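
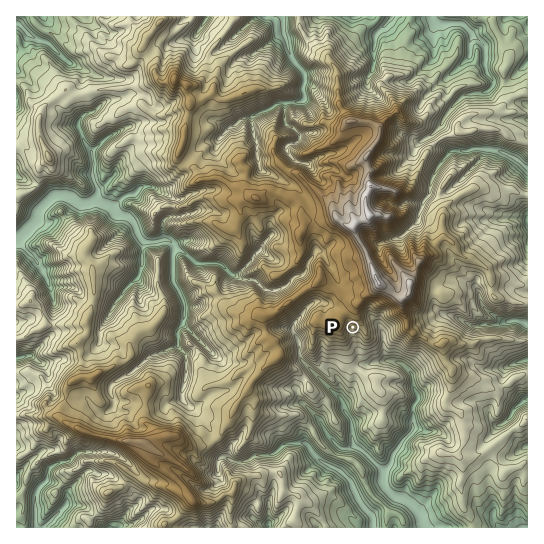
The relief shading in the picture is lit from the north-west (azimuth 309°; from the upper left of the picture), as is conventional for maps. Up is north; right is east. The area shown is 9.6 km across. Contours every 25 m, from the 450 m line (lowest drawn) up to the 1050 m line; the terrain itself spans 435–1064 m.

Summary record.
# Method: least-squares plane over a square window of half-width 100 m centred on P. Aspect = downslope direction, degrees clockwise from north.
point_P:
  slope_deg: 17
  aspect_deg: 188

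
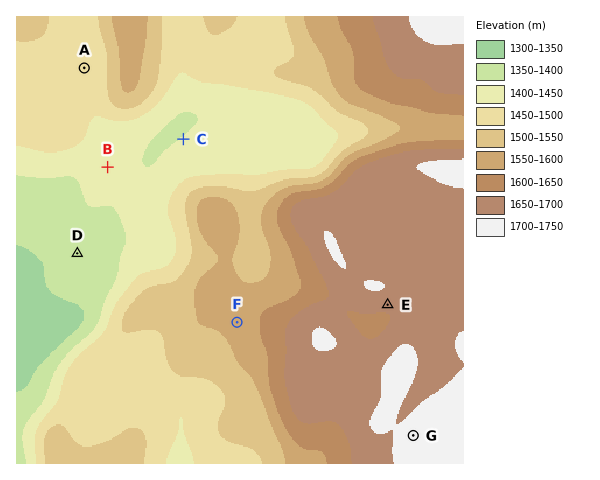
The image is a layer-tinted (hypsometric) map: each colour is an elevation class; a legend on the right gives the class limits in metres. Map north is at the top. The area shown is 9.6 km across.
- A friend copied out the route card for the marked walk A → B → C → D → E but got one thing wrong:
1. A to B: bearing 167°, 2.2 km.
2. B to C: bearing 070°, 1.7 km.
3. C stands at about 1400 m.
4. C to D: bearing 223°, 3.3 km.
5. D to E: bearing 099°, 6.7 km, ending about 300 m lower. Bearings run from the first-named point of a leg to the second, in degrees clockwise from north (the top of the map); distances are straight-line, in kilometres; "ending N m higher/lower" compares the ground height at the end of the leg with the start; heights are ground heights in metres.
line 5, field sense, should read higher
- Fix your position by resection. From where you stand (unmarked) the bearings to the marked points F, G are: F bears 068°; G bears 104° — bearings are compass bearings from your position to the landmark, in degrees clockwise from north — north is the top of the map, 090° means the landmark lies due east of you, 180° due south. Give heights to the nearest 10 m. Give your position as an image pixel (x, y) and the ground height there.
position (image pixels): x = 131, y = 365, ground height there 1460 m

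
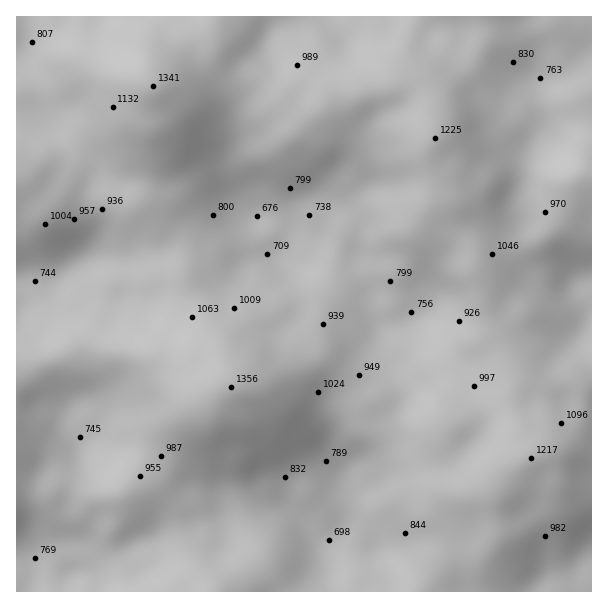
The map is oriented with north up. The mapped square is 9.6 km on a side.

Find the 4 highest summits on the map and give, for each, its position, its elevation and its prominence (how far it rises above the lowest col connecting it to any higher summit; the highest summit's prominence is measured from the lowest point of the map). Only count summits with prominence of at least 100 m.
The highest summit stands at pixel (231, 387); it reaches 1356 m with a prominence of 680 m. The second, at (153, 86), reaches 1341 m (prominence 397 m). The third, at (435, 138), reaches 1225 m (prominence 208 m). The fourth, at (531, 458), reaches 1217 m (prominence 203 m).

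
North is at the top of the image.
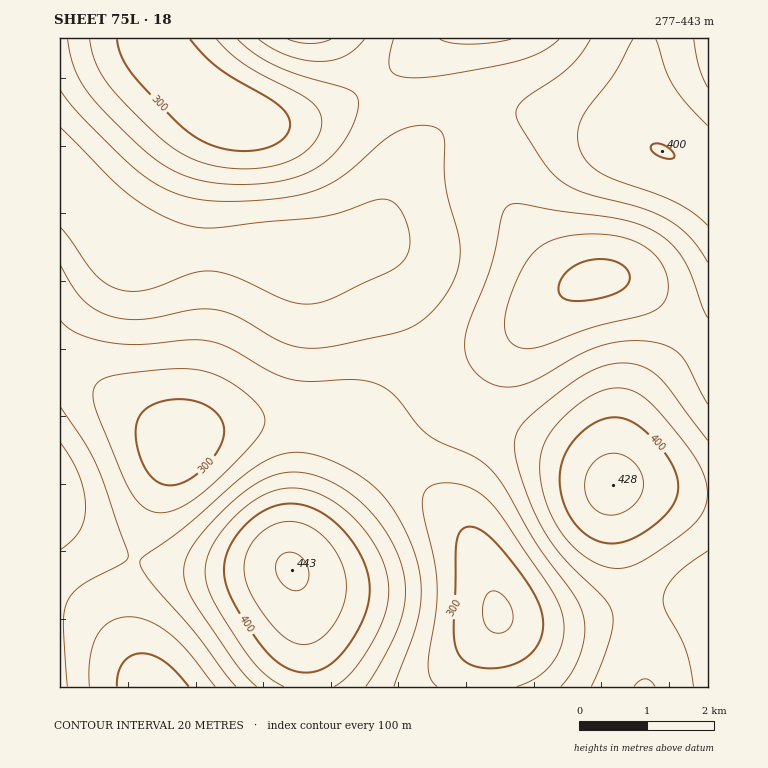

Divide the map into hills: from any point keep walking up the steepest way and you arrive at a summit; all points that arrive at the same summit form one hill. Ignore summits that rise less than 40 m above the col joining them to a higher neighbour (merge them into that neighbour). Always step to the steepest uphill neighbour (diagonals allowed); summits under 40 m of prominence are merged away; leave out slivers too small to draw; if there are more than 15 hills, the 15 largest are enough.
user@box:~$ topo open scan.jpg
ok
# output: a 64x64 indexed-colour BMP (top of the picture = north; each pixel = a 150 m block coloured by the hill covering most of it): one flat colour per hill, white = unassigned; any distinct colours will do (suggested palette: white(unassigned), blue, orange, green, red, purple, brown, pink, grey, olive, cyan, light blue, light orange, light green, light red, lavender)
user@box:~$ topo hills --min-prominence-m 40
<image width="64" height="64" href="data:image/bmp;base64,Qk12CAAAAAAAAHYAAAAoAAAAQAAAAEAAAAABAAQAAAAAAAAIAAATCwAAEwsAABAAAAAAAAAA////ALR3HwAOf/8ALKAsACgn1gC9Z5QAS1aMAMJ34wB/f38AIr28AM++FwDox64AeLv/AIrfmACWmP8A1bDFACIiIiIiIiIiIiIiIiIiIiIiIiIiIzMzMzMzMzMzMzMzIiIiIiIiIiIiIiIiIiIiIiIiIiIjMzMzMzMzMzMzMzMiIiIiIiIiIiIiIiIiIiIiIiIiIiIzMzMzMzMzMzMzMyIiIiIiIiIiIiIiIiIiIiIiIiIiIjMzMzMzMzMzMzMzIiIiIiIiIiIiIiIiIiIiIiIiIiIiMzMzMzMzMzMzMzMiIiIiIiIiIiIiIiIiIiIiIiIiIiIjMzMzMzMzMzMzMyIiIiIiIiIiIiIiIiIiIiIiIiIiIiMzMzMzMzMzMzMzIiIiIiIiIiIiIiIiIiIiIiIiIiIiIzMzMzMzMzMzMzMiIiIiIiIiIiIiIiIiIiIiIiIiIiIjMzMzMzMzMzMzMyIiIiIiIiIiIiIiIiIiIiIiIiIiIiMzMzMzMzMzMzMzIiIiIiIiIiIiIiIiIiIiIiIiIiIiMzMzMzMzMzMzMzMiIiIiIiIiIiIiIiIiIiIiIiIiIiIzMzMzMzMzMzMzMyIiIiIiIiIiIiIiIiIiIiIiIiIiIzMzMzMzMzMzMzMzIiIiIiIiIiIiIiIiIiIiIiIiIiIjMzMzMzMzMzMzMzMiIiIiIiIiIiIiIiIiIiIiIiIiIiMzMzMzMzMzMzMzMyIiIiIiIiIiIiIiIiIiIiIiIiIiMzMzMzMzMzMzMzMzIiIiIiIiIiIiIiIiIiIiIiIiIiMzMzMzMzMzMzMzMzMiIiIiIiIiIiIiIiIiIiIiIiIiMzMzMzMzMzMzMzMzMyIiIiIiIiIiIiIiIiIiIiIiIiMzMzMzMzMzMzMzMzMzIiIiIiIiIiIiIiIiIiIiIiIiMzMzMzMzMzMzMzMzMzMiIiIiIiIiIiIiIiIiIiIiIiMzMzMzMzMzMzMzMzMzMyIiIiIiIiIiIiIiIiIiIiIiMzMzMzMzMzMzMzMzMzMzIiIiIiIiIiIiIiIiIiIiIiMzMzMzMzMzMzMzMzMzMzMiIiIiIiIiIiIiIiIiIiIiMzMzMzMzMzMzMzMzMzMzMyIiIiIiIRIiIiIiIiIiIjMzMzMzMzMzMzMzMzMzMzMzIiIiIiIRERIiIiIiIiIhEzMzMzMzMzMzMzMzMzMzMzMiIiIiIRERERERERERERERMzMzMzMzMzMzMzMzMzMzMyIiIiERERERERERERERERETMzMzMzMzMzMzMzMzMzMzIiIiERERERERERERERERERETMzMzMzMzMzMzMzMzMzMiIhEREREREREREREREREREREzMzMzMzMzMzMzMzMzMyIREREREREREREREREREREREREzMzMzMzMzMzMzMzMzEREREREREREREREREREREREREREzMzMzMzMzMzMzMzMRERERERERERERERERERERERERERMzMzMzMzMzMzMzMxERERERERERERERERERERERERERERMzMzMzMzMzMzMzERERERERERERERERERERERERERERERMzMzMzMzMzMzERERERERERERERERERERERERERERERETMzMzMzMzMzEREREREREREREREREREREREREREREREREzMzMzMzMzERERERERERERERERERERERERERERERERERMzMzMzMzERERERERERERERERERERERERERERERERERETMzMzMxERERERERERERERERERERERERERERERERERERETMzMxERERERERERERERERERERERERERERERERERERERERERERERERERERERERERERERERERERERERERERERERERERERERERERERERERERERERERERERERERERERERERERERERERERERERERERERERERERERERERERERERERERERERERERERERERERERERERERERERERERERERERERERERERERERERERERERERERERERERERERERERERERERERERERERERERERERERERERERERERERERERERERERERERERERERERERERERERERERERERERERERERERERERERERERERERERERERERERERERERERERERERERERERERERERERERERERERERERERERERERERERERERERERERERERERERERERERERERERERERERERERERERERERERERERERERERERERERERERERERERERERERERERERERERERERERERERERERERERERERERERERERERERERERERERERERERERERERERERERERERERERERERERERERERERERERERERERERERERERERERERERERERERERERERERERERERERERERERERERERERERERERERERERERERERERERERERERERERERERERERERERERERERERERERERERERRERERBEREREREREREREREREREREREREREREREREREUREREREREEREREREREREREREREREREREREREREREREUREREREREREEREREREREREREREREREREREREREREREURERERERERERBEREREREREREREREREREREREREREREUREREREREREREQREREREREREREREREREREREREREREUREREREREREREREQREREREREREREREREREREREREREUREREREREREREREREEREREREREREREREREREREREREURERERERERERERERERBERERERERERERERERER"/>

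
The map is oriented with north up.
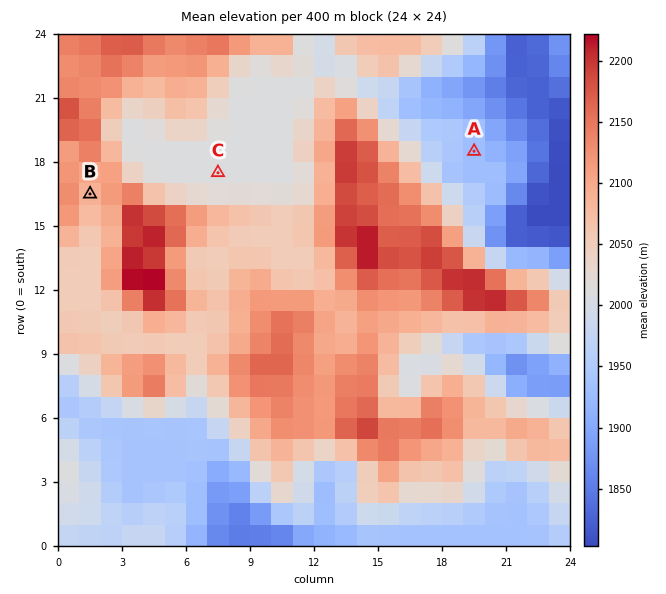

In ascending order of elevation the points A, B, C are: A C B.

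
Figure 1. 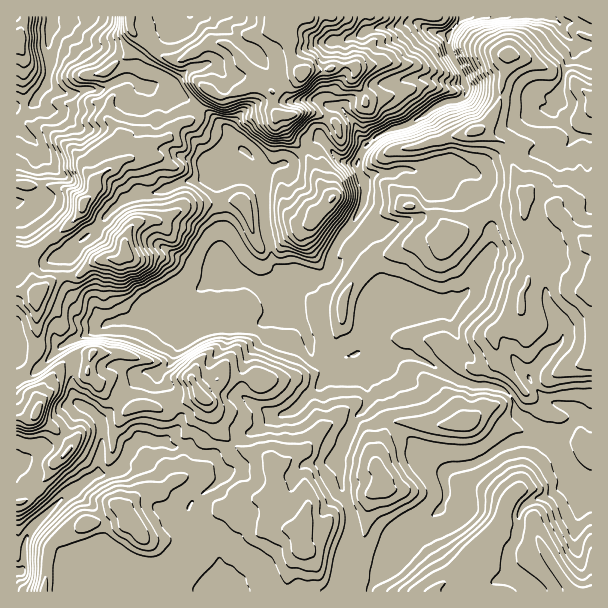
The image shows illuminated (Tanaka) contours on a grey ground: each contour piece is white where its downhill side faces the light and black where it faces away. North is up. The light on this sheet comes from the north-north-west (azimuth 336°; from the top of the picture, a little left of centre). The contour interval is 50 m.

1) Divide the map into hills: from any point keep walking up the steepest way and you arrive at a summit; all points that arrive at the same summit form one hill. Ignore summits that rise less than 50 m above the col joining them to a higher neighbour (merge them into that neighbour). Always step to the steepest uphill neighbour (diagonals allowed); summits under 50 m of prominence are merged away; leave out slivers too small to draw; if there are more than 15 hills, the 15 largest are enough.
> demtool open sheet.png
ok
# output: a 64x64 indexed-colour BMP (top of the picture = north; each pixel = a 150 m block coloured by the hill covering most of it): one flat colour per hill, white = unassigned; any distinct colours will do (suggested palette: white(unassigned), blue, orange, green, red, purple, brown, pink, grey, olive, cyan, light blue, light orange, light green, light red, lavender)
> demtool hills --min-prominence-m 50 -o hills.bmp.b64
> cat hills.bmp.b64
<image width="64" height="64" href="data:image/bmp;base64,Qk12CAAAAAAAAHYAAAAoAAAAQAAAAEAAAAABAAQAAAAAAAAIAAATCwAAEwsAABAAAAAAAAAA////ALR3HwAOf/8ALKAsACgn1gC9Z5QAS1aMAMJ34wB/f38AIr28AM++FwDox64AeLv/AIrfmACWmP8A1bDFAEREREREREREREREMzMzMzMzM6qoiIiIiIiIiIiIAAAAREREREREREREREQzMzMzMzMzqqqIiIiIiIiIiAAAAABEREREREREREREREMzMzMzMzOqqqiIiIiIiIiAAAAAABREREREREREREREQzMzMzMzM6qqqoiIiIiIiIAAAAAAVEREREREREREREQzMzMzMzMzOqqqiIiIiIiIgAAAAABURERERERERERERDMzMzMzMzM6qqqoiIiIiIiAAAAAAFRERERERERERERDMzMzMzMzMzqqqqiIiIiIiIgAAAAAVURERERERERERDMzMzMzMzMzOqqqqoiIiIiIiAAAAABVVERERERERERDMzMzMzMzMzM6qqqqqoiIiIiIAAAAAFVQREREREREREMzMzMzMzMzMzqqqqqqqIiIiIgAAAAAVQAERERERERERDMzMzMzMzMzOqqqqqqqiIiIiIgAAABQAAAERERERERERDMzMzMzMzOqqqqqqqqIiIiIiIgAAVAAAABEREREREREQzMzMzMzM6qqqqqqqoiIiIiIiIgRAAAAAAd0RERERERDMzMzMzMzqqqqqqqqiIiIiIiIgREAAAAAB3dERERERDMzMzMzMzOqqqqqqpmZmIiIiIiBEQAAAAAHd0RERER3czMzMzMzM6qqqqqpmZmZmIiIiBERAAAAAAB3dERHd3d3MzMzMzMzqqqqqpmZmZmZmIiJEREAAAAAAHd3d3d3d3dzMzMzMzM6qqqpmZmZmZmZmZkREQAAAAAHd3d3d3d3d3dzMzMzMzqqqZmZmZmZmZmSIiIRAAAAAA93d3d3d3d3d3dzMzMzM6qZmZmZmZmZmSIiIiIAAAAA//d3d3d3d3d3cRETMzMzOZmZmZmZmZmSIiIiIgAAAA///3d3d3d3d3cREREzMzM5mZmZmZmZmZIiIiIiAAAA////d3d3d3d3cRERERMzMzmZmZmZmZmZIiIiIiIAAAD////3d3d3d3dxERERETMzOZmZmZmSIiIiIiIiIgAAAP////9/d3d3d3EREREREzM5mZmZkiIiIiIiIiIiBVAAD//////3d3d3cRERERERM5mZmZkiIiIiIiIiIiJVVQD///////93d3d3ERERERERkiIiIiIiIiIiIiIiIlVVUP///////3d3d3dxEREREREiIiIiIiIiIiIiIiIiAAAAAP//////93d3d3cRERERERIiIiIiIiIiIiIiIiIAAAAAAP/////3d3d3dxEREREREiIiIiIiIiIiIiIiIgAAAAAFVVX///d3d3d3cRERERERIiIiIiIiIiIiIiIiAAAAAAVVVVX/93d3d3d3EREREREiIiIiIiIiIiIiIiIAAAAFVVVVVVX3d3d3d3cRERERERu7u7uyIiIiIiIiIgAAAFVVVVVVVVV3d3d3ERERERERG7u7u7siIiIiIiIiAAAAVVVVVVVVVVd3dxEREREREREbu7u7u7IiIiIiIiIAAABVVVVVVVVVVVcRERHd3dEREbu7u7u7siIiIiIiIgAAAFVVVVVVVVVVURERHd3d0RERu7u7u7u7IiIiIiIiAAAAVVVVVVVVVVVRERHd3d3RERu7u7u7u7uyIiIiIiIAAGZlVVVVVVVVVVEREd3d3d0Ru7u7u7u7u7IiIiIiIgAGZmZVVVVVVVVVURER3d3d3Ru7u7u7u7u7siIiIiIiAGZmZmVVVVVVVVVRERHd3d3d27C7u7u7u7uyIiIiIiIAZmZmZlVVVVVVVVEREd3d3d3dAAAAu7u7uyIiIiIiIgZmZmZmZVVVVVVVURER3d3d3d0AAAAAu7u7IiIiIiIiFmZmZmZmVVVVVVVRERHd3d3d3dAAAAC7u7IiIiIiIiIRFmZmZmZmZlVVVRERHd3d3d3d0AAAALu7siIiIiIiIhEWZmZmZmZmZlVVEREd3d3d3d3QAAAAu7uyIiIiIiIiERZmZmZmZmZmZmYRER3d3d3d3cwAAADLu7IiIiIiIiIRZmZmZmZmZmZmZmEREADd3d3dzMzMzMzMzCIiIiIiIhEWZmZmZmZmZmZmZhEAAA3d3RHMzMzMzMzMzMzCIiIiEWZmZmZmZmZmZmZmYAAAAN3RERzMzMzMzMzMzMzMwiIRZmZmZmVWZmZmZmYAAAAAABEREczMzMzMzMzMzMzMImZmZmVVVVVmZmZmZgAAAAAAEREREczMzMzMzMzMzMAAZmZmVVVVVWZmZmYRAAAAAAARERERERzMzMzMzMzMAABmZlVVVVVVZmZmYREAAAAAAAEREREREczMzMzMzMwAAABVVVVVVVVmZmEREQAAAAAAEREREREREczMzMzM7gAAAAVRFVVVVWZmEREQAAAAEREREREREREREczu7u7uAAAAARERERVVERERERAAAAARERERERERERER7u7u7u7gAAAAEREREQERERERERAAARERERERERERERHu7u7u7uAAAAARERERAREREREREQARERERERERERERHu7u7u7u4AAAABERERAAEREREREREREREREREREREREe7u7u7u7uAAAAEREQAAAREREREREREREREREREREREe7u7u7u7u4AAAAREAAAAAERERERERERERERERERERER7u7u7u7u7hEAABEAAAAAAAEREREREREREREREREREREe7u7u7u7hEQAAAAAAAAAAABERERERERERERERERERER7u7u7u7hER"/>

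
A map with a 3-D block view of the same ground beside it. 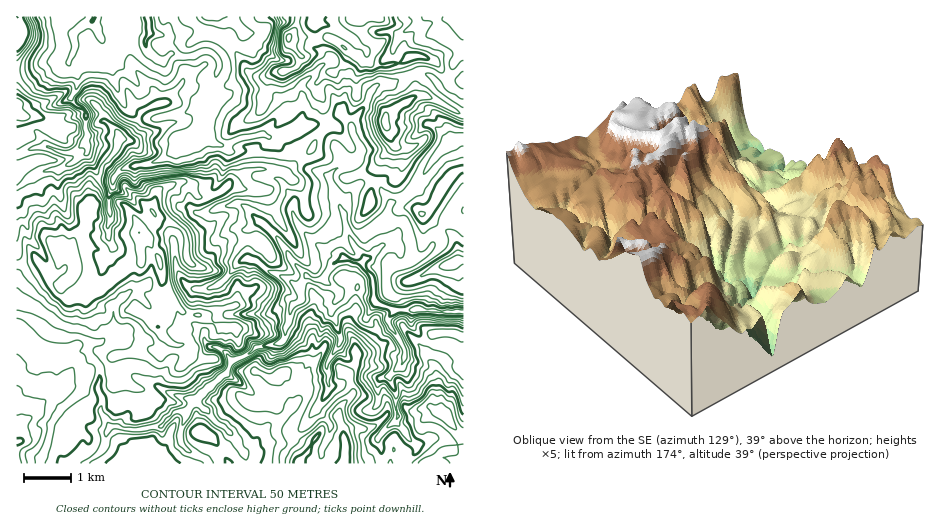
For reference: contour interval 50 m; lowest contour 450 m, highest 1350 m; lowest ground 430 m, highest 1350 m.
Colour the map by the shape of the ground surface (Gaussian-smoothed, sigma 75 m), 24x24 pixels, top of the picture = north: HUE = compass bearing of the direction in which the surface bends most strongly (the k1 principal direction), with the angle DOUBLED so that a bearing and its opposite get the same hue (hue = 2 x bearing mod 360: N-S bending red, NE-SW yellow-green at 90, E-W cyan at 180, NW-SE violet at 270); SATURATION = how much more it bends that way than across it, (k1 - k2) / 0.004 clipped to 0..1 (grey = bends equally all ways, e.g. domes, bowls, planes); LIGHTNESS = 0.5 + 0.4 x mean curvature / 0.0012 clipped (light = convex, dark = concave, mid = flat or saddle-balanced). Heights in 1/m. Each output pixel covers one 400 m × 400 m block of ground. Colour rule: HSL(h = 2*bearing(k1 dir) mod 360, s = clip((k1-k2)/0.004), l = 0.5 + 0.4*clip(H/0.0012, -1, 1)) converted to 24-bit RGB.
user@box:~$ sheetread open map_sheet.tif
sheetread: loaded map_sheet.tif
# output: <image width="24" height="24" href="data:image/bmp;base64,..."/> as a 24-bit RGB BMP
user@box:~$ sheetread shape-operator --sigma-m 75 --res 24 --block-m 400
<image width="24" height="24" href="data:image/bmp;base64,Qk32BgAAAAAAADYAAAAoAAAAGAAAABgAAAABABgAAAAAAMAGAAATCwAAEwsAAAAAAAAAAAAArZdJYYFaglZpZolVMop/qImOjHuMi6CPZrSgfyE9XpRPgbeZdT90WW58cLKg2Z6ePFx52NGlSW2MYD2TmbuGNHukvYWln2x5y6DDdW+mX2qWcZKXMXeJgLRCaZcVsCuo1QfY2MXhqtvTRxI5naJpWn96e7ZiMbe5cjTk6unAxEXECktB1D18pEYsTlovmsxPq4CJomt1UnhrknpshiyQfbFOxZHKTrEwFHkDKNM3TAgkn2prk6GGY454TLRPIYdBnyGh2/OzHVM19IvACAE72q/WlanLROTQcoJ0pXmPoHygbKFzPymHrK+IfZaLwbGQyhpIBy4OQmzdxsbesH3Ln492bHxfvqiBEEhH7qOfmbvZJfPaBTrDYkaq5OrVbC+4i3tvfnaLqYSkt5CaKSt/n6yJi2hceDNEy5ywrYJ9AzAOcUgG25lykpbVmZvAlcGLGBJYwtp5r6k2ITcLD3mZYjho1N2HXStThXx3do1oXIteoqZlhjqpvIimfGeSuYygPrSqtZza1Nr3AC8zLP8hJobW3pvS1p7CAEWB5IGq6LSzfJfGCRcqsrZOvMZzjFxlhZmSZnyKilxSg0E8RIZDkIFkh1mAtYtNcrjAzcx6MwANtemMBL08KXsACCsj06R19c3gABpO6vDUsXnMPwBeoOquo3FfuGyDh2hfbktTjFxMdoldbp5sgjZbQo1intSqhlpbvlGUXs3Kit/Dt5Dmy3nJBxIszuWym5Q79QykZUca4W9TZ8j/UX/bo7jggonZeV9weE1ooMWSnKHMaa9WHnJ8t5fTnGVlnNeyS4bJrXnE5YGwwWswYYA2FEpOlscplUdYPoZd4uB0PQAQbGwHKCwHNCQDMioDZ054eZqwqsioWYpvwYnBpFG5LmApu7ZYYcUvKxgIFiwHds5AyKnf3tzvjiK0Fa9qhilWSqpf4cygLBiO4rbqwq7eVH6To8myZEqedcWjkZdvoqqEXXGBr4WxzZjFcuqCPAZU1fbw1+D0B1U1d2IbaxIEHLbfwVInLaSUa8JOeBY/csC5QpNXpD7H2r3vwq7fNXO5uzZqjq+jmJ1yYK+jdC9ltKhykNF9JxBjuOB6jUBIsGWzPjeP2PPheAlwgtOkjVRqPpZ8pkVDLoM6fldemp1RHEAfrL9ZMix+td7GhW+6wGZ0HYxnika+w9W0tl9kQ87bu4bTs1Sya4JLQ7CPaxMxoe6reyFIXJJ9aTWMtchyYYSPUFhsvpJaS4x/X6JkRn2JnalNgxt12cCqSLrgEV/bzlLUyuG0e3IwQR8VRGAcu541Th4xaLliXCSBrtWkfIKkJCJc8NXVQ46hVkOvy+XpumiGUnBYVoxxdp1eMD+utNur3mSWAJLINUXf99ThrGDJc5fDqY7dq4Pah67Wtc7ZdziDecVxYlh/eDd6TbdKuzV6S5w8LmVL26WqTVp5bJ5PVIQtGFspnbd6/GNtADMLEjYKbI9LyorXz5rltm/XuH/Vs2u9tFPGobzgqERHViNDcsTMm1LCm15Wx7qOJV1TWZeO2pvWSaIyqWXftVwMCikY1FZc66e7H6U3CZMqJjMZSVUturpQRSUhrKhUh31ah1BWxYCvire8fj2AJ1ZVzFtxu9ONpLphFEgzjZ9tqoVhhDR/ytzBDCNccJlC2fPYubbotka9Q15cTHtPcjJPzb1FVHolZFYyXX5MhpRowFqAW7qUUSVlzseLlNmRU5nqgS7PWVYlj7jOdrzUy9jsKAJM2vrRQaVZiScqZkAjwK8+XXyjSWJ9opa846bcTa+QgKZ3RWZwhrlYiDhzH0xr7vDbvoBpWzYnUBsjgbPelczBwljIYqwMbQD+2fTXTRlOXqqav6HVxZ/QWFx+T3iDRF5Fh1VV1qCSb4ZRVkJ6wsuIOCZgHOKWUMVo4JfW4bXugsDvrzFDp7RTO11CmFpCIoJIunxTkzmmpEulZqWWu1uGp4ebQm17kE+aZa665nq818yQGVhDzlmZUZKxu4Q2FikNKUQThJYwWyQfhaXKhrsvNUUtR2BOg41cd3NVbHRXjbyDVScxV5Y0rmY3pEGdSYpzSr2Wszur/xcx6cfwHG5hozJdt9Xjc6vit5XednjixPLwMnR67dzWP4GsX3CPX2uhcF6LjY52eZ8/lVPDglOqwHuXSHWgg8WgTUhhJCNg9O7XQWe+kUPakOvcozhV6a66Jot6b4tBfk5FjE9l1eaxSzNuiVaISaNmkkqTiZGDocOCeSWbaY+hgL+YQ1CokExhpVt/FTJS5++TqWlCkERqqkB2ltOF2csyO6WcXHOQc12Qh6ep"/>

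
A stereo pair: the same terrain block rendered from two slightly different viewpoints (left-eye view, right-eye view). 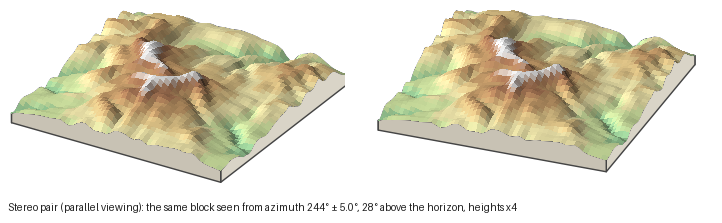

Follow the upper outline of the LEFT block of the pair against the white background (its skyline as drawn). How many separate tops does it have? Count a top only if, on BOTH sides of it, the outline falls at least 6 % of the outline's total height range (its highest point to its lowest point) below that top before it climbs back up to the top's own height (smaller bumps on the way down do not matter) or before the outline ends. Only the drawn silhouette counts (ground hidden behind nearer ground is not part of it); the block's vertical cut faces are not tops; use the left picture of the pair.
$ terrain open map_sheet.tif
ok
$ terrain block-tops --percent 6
2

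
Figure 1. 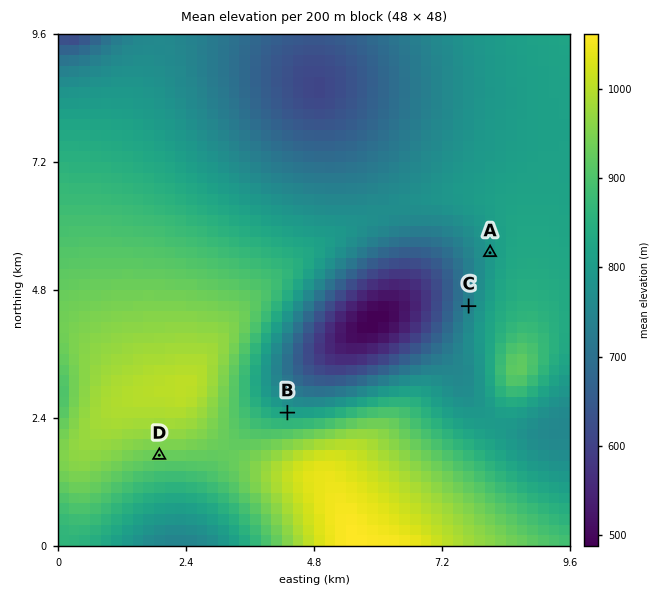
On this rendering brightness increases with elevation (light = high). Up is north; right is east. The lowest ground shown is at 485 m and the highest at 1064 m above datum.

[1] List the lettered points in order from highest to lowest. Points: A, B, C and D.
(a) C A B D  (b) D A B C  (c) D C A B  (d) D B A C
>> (d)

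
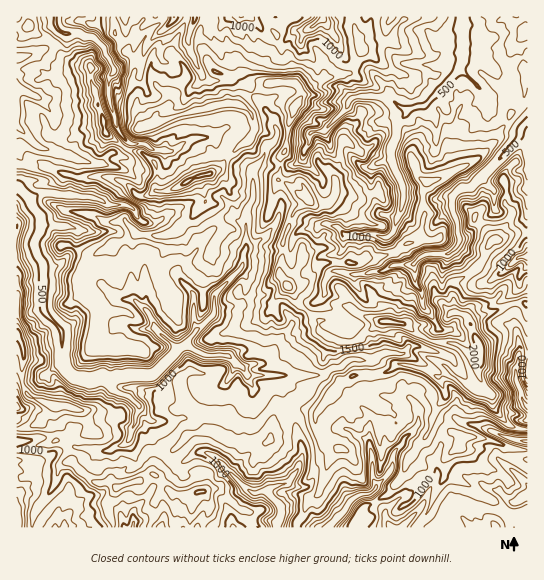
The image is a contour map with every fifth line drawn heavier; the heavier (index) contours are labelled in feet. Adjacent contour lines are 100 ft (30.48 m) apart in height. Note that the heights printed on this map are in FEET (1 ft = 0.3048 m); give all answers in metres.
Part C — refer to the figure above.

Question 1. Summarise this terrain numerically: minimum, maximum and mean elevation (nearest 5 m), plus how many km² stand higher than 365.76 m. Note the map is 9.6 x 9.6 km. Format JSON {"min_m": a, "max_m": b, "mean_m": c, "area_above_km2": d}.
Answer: {"min_m": 150, "max_m": 635, "mean_m": 340, "area_above_km2": 34.9}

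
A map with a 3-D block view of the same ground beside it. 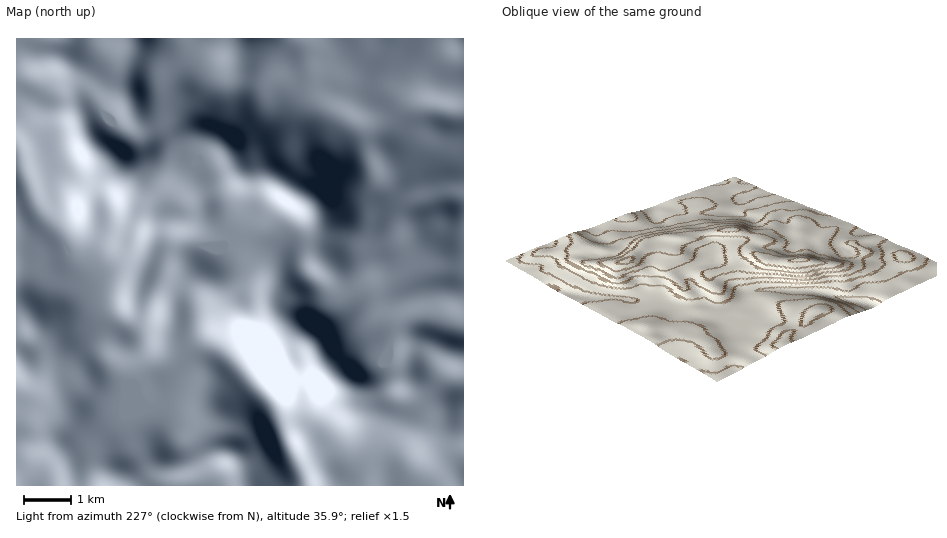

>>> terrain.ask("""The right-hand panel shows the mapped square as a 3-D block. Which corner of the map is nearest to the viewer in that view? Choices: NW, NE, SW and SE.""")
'SW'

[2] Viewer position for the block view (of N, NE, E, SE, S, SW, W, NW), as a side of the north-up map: SW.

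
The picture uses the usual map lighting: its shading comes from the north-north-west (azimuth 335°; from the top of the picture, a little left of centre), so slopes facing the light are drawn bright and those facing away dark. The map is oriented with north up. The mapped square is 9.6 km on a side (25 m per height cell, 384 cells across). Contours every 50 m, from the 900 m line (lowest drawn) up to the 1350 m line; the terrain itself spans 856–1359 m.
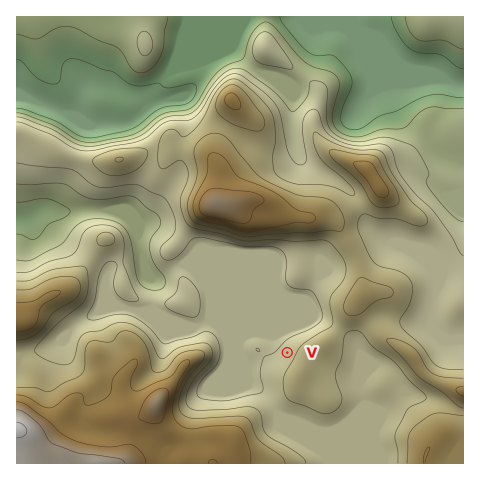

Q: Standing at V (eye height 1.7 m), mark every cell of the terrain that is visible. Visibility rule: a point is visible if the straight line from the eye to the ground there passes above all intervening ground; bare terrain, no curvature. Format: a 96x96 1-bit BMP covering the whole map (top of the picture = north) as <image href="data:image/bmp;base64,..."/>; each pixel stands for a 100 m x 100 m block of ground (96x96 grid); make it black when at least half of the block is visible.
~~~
<image width="96" height="96" href="data:image/bmp;base64,Qk2+BAAAAAAAAD4AAAAoAAAAYAAAAGAAAAABAAEAAAAAAIAEAAATCwAAEwsAAAIAAAAAAAAA////AAAAAAAAAAeAAAAAAAAAAAAAAAAAAACAAAAAAAAAAAAAAAD8AAAAAAAAAAAAAAD4AAAAAAAAAAAAAAD4AAAAAAAAAAAAAAH4AAAAAAAAAAAAeAfwAAAAAAAAAAAA///wAAAAAAAAAAAB///wAAAAAAAAAAAB///wAAAAAAAAAAAB///4AAAAAAAAAAAB///wAAAAAAAAAAAD///wAAAAAAAAAAAB///gAAAAAAAAAAAB//+AAAAAAAAAAAAB//4AAAAAAAAAAAAA//8AAAAAAAAAAAAAf/8AAAAAAAAAAAAAP/+AAAAAAAAAAAAAH/+AAAAAAAAAAAAAD//D8AAAAAAAAAAAD/+P8AAAAAAAAAAAB/+P8AAAAAAAAAAAA/8f8AAAAAAAAAAAAf4f8AAAAAAAAAAAAP4/wAAAAAAAAABgAH8fgAAAAAAAAADwAH//gAAAAAAAAADgAH//wAAAAAAAAADgAf//wAAAAAAwAADg////4AAAAAA8AAD/////8AAAAAAf4AD/P///8AAAAAAP/x/8H///+AAAAAAH//3wD////AQAAAAB//HgB////A8AAAAA/8GAB////8EAAAAAP4GAB////8EAAAAAH4EAB////4AAAAAAD4AAD////4CAAAAAB4AAD////sGAAAAAA4AAD///kGGAAAAAAcAAH///gGeAAAAAAcAA////4H+AAAAAAOAA////8H+AAAAAAH4A////8H8AAAAAAH4Af/////8AAAAAAD4AP/////4AAAAAAB4AH/////4AAAAAAA4AD/////wAAAAAAAQAD/////wAAAAAAAAAD/////AAAAAAAAAAB/+P/AAAAAAAAAAAAf8AAAAAAAAAAAAAAH4AAAAAAAAAAAAAAAAAAAAAAAAAAAAAAAAAAAAHgAAAAAAAAAAAAAAPAAAAAAAAAAAAAAAeAAAAAAAAAAAAAAAcAAAAAD+AAAAAAAAYAAAAAP/gAAAAAAAwAAAHAf/gAAAAAABwAAAfhn/gAAAAAABgAAA//A/AAAAAAAAAAAD/+AHAAAAAAAAAAAD/4AAAAAAAAAAAAAD4gAAAAAAAAAAAAADwAAAAAAAAAAAAAADgAAAAAAAAAAAAAADAAAAAAAAAAAAAAAAAAAAAAAAAAAAAAAAAAAAAAAAAAAAAAAAAAAAAAAAAAAAAAAAAAAAAAAAAAAAAAAAAAAAAAAAAAAAAAAAAAAAAAAAAAAAAAAAAAAAAAAAAAAAAAAAAAAAAAAAAAAAAAAAAAAAAAAAAAAAAAAAAAAAAAAAAAAAAAAAAAAAAAAAAAAAAAAAAAAAAAAAAAAAAAAAAAAAAAAAAAAAAAAAAAAAAAAAAAAAAAAAAAAAAAAAAAAAAAAAAAAAAAAAAAAAAAAAAAAAAAAAAAAAAAAAAAAAAAAAAAAAAAAAAAAAAAAAAAAAAAAAAAAAAAAAAAAAAAAAAAAAAAAAAAAAAAAAAAAAAAAAAAAAAAAAAAAAAAAAAAAAAAAAAAAAAAAAAAAAAAAAAAAAAAAAAAAAAAAA="/>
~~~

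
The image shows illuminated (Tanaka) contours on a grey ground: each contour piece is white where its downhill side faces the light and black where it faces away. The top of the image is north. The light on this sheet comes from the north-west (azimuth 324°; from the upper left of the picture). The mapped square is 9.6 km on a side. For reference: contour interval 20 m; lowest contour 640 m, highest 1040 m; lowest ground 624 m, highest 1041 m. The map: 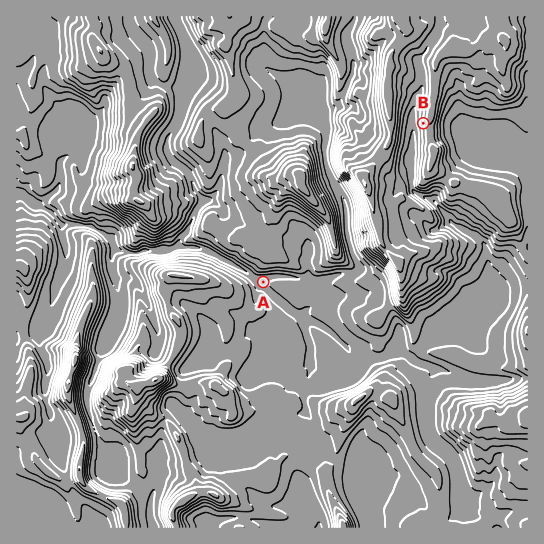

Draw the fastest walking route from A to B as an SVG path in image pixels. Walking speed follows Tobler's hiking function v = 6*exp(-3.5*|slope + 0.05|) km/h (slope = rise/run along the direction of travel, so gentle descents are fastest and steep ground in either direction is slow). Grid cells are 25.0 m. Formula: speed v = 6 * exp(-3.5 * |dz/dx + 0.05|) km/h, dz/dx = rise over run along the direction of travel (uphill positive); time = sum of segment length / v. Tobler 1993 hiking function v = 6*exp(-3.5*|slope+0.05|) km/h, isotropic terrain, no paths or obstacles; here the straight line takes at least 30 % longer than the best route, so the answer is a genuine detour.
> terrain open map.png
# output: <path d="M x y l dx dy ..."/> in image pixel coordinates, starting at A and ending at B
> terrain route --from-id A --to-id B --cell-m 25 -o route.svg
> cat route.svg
<path d="M263 282l8-4 52 0 16-8 10 0 5-3 5-10 0-14 4-8 0-8 8-16 3-2 3-6 0-4 10-21 4-4 19-36 1-1 6-3 2-3 4-8"/>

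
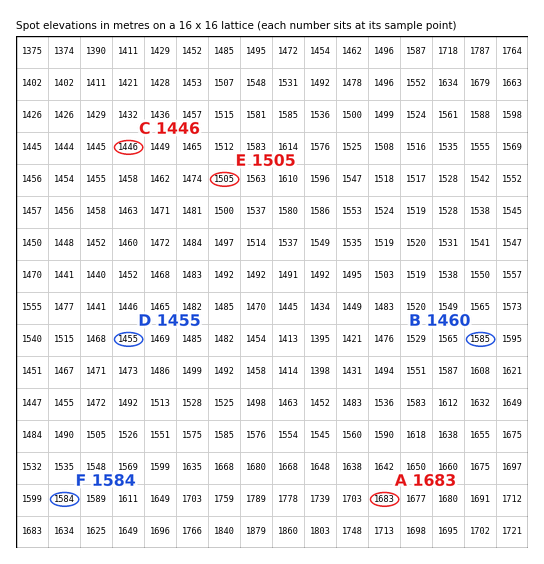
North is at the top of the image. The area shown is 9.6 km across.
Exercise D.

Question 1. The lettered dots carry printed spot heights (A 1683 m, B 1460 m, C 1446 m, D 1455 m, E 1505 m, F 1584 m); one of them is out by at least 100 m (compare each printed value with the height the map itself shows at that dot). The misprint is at B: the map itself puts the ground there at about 1585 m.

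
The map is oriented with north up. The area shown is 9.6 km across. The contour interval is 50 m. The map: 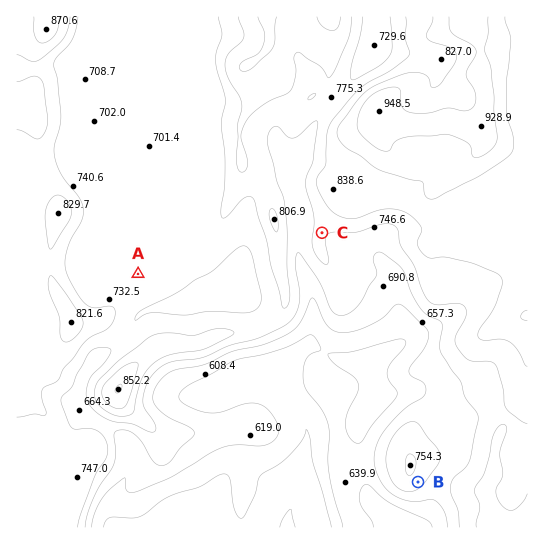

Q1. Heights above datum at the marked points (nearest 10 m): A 730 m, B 720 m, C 750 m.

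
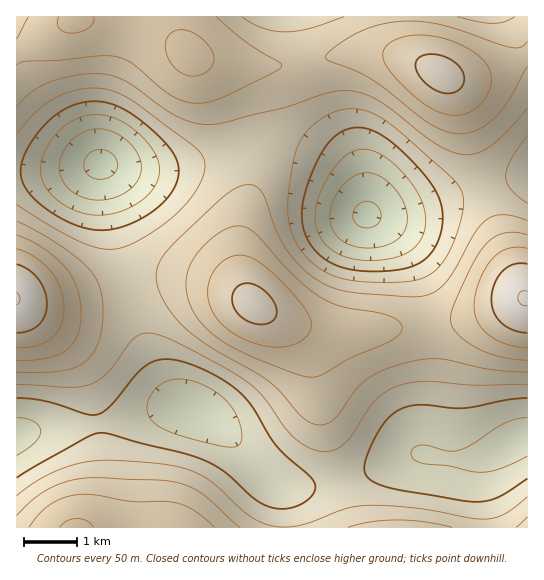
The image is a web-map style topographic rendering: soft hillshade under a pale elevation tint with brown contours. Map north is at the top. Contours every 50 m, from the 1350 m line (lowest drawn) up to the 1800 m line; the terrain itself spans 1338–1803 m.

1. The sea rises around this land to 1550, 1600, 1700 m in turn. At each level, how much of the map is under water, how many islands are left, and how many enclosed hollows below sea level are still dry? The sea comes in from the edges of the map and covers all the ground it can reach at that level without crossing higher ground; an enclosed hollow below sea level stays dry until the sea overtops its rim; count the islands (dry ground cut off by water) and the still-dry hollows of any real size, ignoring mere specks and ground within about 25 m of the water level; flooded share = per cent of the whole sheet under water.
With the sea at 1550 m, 30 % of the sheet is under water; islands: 0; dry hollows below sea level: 1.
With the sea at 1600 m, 58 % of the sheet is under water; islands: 0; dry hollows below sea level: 0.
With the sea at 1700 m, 91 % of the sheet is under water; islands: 2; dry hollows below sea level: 0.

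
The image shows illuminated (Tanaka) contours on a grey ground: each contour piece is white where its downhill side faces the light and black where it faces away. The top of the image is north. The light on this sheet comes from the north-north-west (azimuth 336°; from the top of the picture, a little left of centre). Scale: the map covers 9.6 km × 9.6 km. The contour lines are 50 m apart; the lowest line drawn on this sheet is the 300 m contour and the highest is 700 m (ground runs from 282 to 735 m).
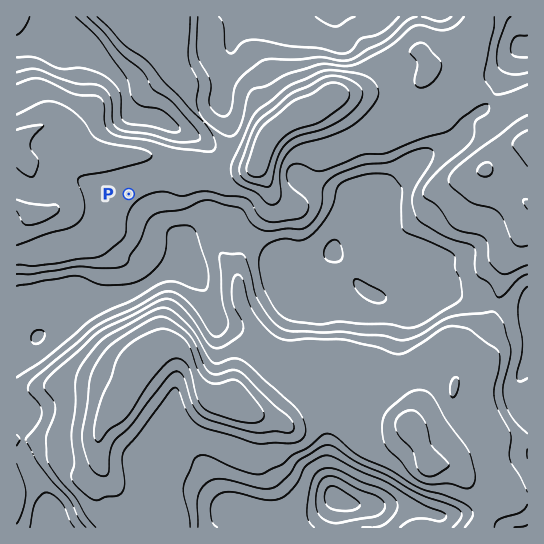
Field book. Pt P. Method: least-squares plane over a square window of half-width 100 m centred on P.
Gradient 4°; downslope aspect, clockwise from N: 139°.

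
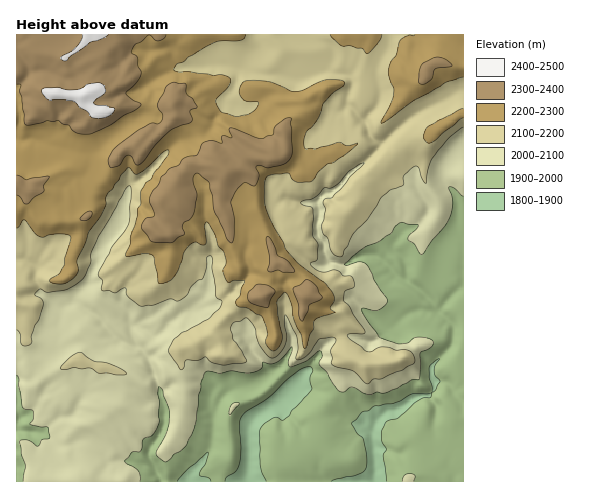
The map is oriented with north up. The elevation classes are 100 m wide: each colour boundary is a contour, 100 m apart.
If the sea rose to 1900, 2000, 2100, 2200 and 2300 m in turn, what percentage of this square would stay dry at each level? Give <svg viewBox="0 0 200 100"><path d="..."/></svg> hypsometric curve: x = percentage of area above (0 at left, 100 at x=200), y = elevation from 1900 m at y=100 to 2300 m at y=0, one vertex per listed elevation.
<svg viewBox="0 0 200 100"><path d="M194 100l-38-25-45-25-47-25-40-25"/></svg>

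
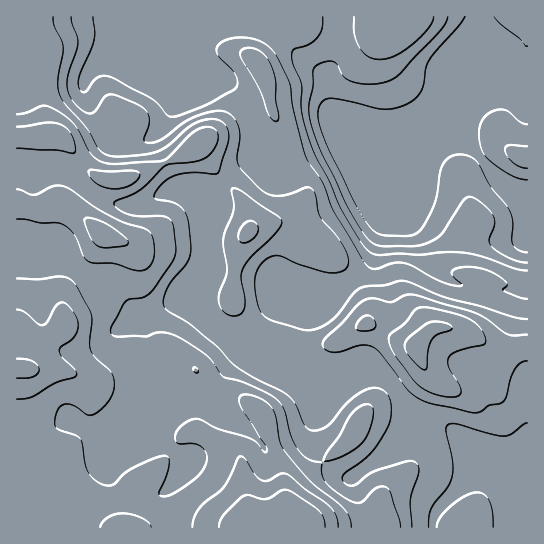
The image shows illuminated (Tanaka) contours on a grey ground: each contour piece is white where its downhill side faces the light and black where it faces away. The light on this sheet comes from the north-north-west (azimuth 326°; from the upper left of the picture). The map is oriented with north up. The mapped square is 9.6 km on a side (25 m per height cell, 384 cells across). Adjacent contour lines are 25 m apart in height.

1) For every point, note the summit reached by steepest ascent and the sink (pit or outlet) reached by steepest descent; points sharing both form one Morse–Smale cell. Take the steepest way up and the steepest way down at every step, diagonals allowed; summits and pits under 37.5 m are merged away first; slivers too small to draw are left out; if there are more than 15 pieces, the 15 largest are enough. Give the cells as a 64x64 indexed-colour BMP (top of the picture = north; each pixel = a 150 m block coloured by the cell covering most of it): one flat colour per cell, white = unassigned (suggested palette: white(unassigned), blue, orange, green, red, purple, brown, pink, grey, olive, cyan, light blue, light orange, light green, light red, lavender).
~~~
<image width="64" height="64" href="data:image/bmp;base64,Qk12CAAAAAAAAHYAAAAoAAAAQAAAAEAAAAABAAQAAAAAAAAIAAATCwAAEwsAABAAAAAAAAAA////ALR3HwAOf/8ALKAsACgn1gC9Z5QAS1aMAMJ34wB/f38AIr28AM++FwDox64AeLv/AIrfmACWmP8A1bDFABEREREREREREREREREREREREREREREREREREREREREREREREREREREREREREREREREREREREREREREREREREREREREREREREREREREREREREREREREREREREREREREREREREREREREREREREREREREREREREREREREREREREREREREREREREREREREREREREREREREREREREREREREREREREREREREREREREREREREREREREREREREREREREREREREREREREREREREREREREREREREREREREREREREREREiEREREREREREREREREREREREREREREREREREREREREiIREREREREREREREREREREREREREREREREREREREREiIhERERERERERERERERERERERERERERERERERERERIiIiERERERERERERERERERERERERERERERERERERERIiIiIRERERERERERERERERERERERERERERERERERESIiIiIjMzMRETMzERERERERERERERERERERERERERESIiIiIiMzMzMzMzMxEREREREREREREREREREREREREiIiIiIiIzMzMzMzMzERERERERERERERERERERERERIiIiIiIiIjMzMzMzMzMzERERERERERERERERERERERIiIiIiIiIiMzMzMzMzMzMRERERERERERERERERERERIiIiIiIiIiIzMzMzMzMzMzERERERERERERERERERERIiIiIiIiIiIjMzMzMzMzMzMREREREREREREREREREREiIiIiIiIiIiMzMzMzMzMzMxERERERERERERERERERIiIiIiIiIiIiIzMzMzMzMzMzERERERERERERERIiIiIiIiIiIiIiIiIjMzMzMzMzMzMRERERERERERESIiIiIiIiIiIiIiIiIiMzMzMzMzMzMxERERERERERESIiIiIiIiIiIiIiIiIiIzMzMzMzMzMzERERERERERERIiIiIiIiIiIiIiIiIiIjMzMzMzMzMzEREREREREREREiIiIiIiIiIiIiIiIiIiMzMzMzMzMzMRERERERERERERIiIiIiIiIiIiIiIiIiIzMzMzMzMzMxEREREREREREREiIiIiIiIiIiIiIiIiIjMzMzMzMzM0RBERERERERERERESIiIiIiIiIiIiIiIiMzMzMzMzM0RERERBEREREREREREiIiIiIiIiIiIiIiIzMzMzMzM0REREREERERERERERERIiIiIiIiIiIiIiIjMzMzMzRERERERERBEREREREREREiIiIiIiIiERERESMzMzMzREREREREREEREREREREREREiIiIiIhERERERIzMzMzREREREREREQRERERERERERERIiIiIiEREREREkRERERERERERERERBERERERERERERESIiIiIRERERESREREREREREREREREERERERERERERERIiIiIRERERERFEREREREREREREREQREREREREREREREiIiIhEREREREURERERERERERERERBERERERERERERERIiIiERERERERREREREREREREREREEREREREREREREREiIiERERERERFEREREREREREREREERERERERERERERESIiEREREREREUREREREREREREREQREREREREREREREREiIhERERERERREREREREQRREREQRERERERERERERERESIiERERERERFERERERBERERFEQREREREREREREREREREiIREREREREURERERBERERERERERERERERERERERERERIiERERERERRERERBERERERERERERERERERERERERERESIRERERFVUREREREREREREREREREREREREREREREREREhERERFVVRERERERERERERERERERERERERERERERERERERERFVVVERERERERERERERERERERERERERERERERERERERFVVVURERERERERERERERERERERERERERERERERERERFVVVVREREREREREREREREREREREREREREREREREREREVVVVVERERERERERERERERERERERERERERERERERERERVVVVURERERERERERERERERERERERERERERERERERERFVVVVREREREREREREREREREREREREREREREREREREREVVVVVERERERERERERERERERERERERERERERERERERERFVVVURERERERERERERERERERERERERERERERERERERERFVVRERERERERERERERERERERERERERERERERERERERERERERERERERERERERERERERERERERERERERERERERERERERERERERERERERERERERERERERERERERERERERERERERERERERERERERERERERERERERERERERERERERERERERERERERERERERERERERERERERERERERERERERERERERERERERERERERERERERERERERERERERERERERERERERERERERERERERERERERERERERERERERERERERERERERERERERERERERERERERERERERERERERERERERERERERERERERERERERERERERERERERERERERERERERERERERERERERERERERERERERERERERERERERERERERERERERERER"/>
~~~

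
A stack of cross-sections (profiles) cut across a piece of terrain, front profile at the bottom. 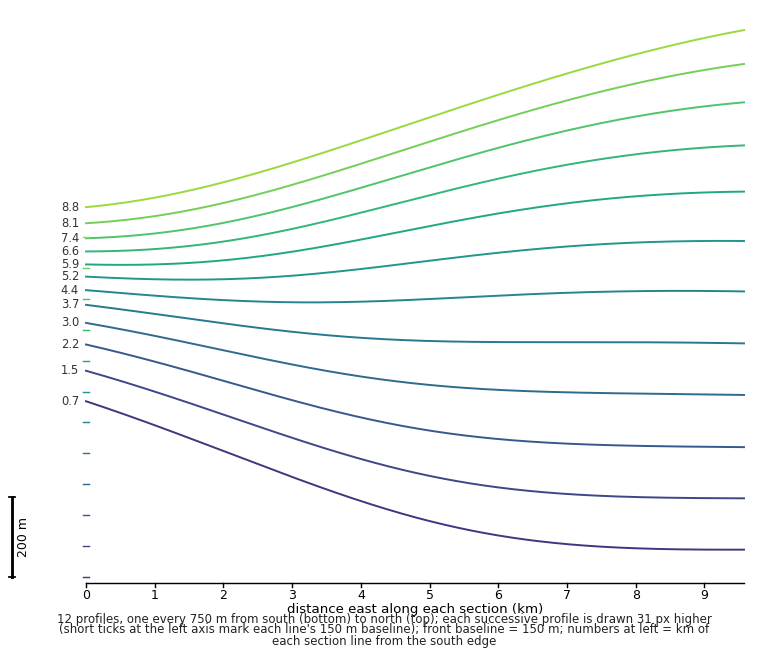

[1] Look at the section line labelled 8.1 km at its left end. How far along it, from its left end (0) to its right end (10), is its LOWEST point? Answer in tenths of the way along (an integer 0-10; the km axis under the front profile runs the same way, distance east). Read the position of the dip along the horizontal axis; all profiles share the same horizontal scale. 0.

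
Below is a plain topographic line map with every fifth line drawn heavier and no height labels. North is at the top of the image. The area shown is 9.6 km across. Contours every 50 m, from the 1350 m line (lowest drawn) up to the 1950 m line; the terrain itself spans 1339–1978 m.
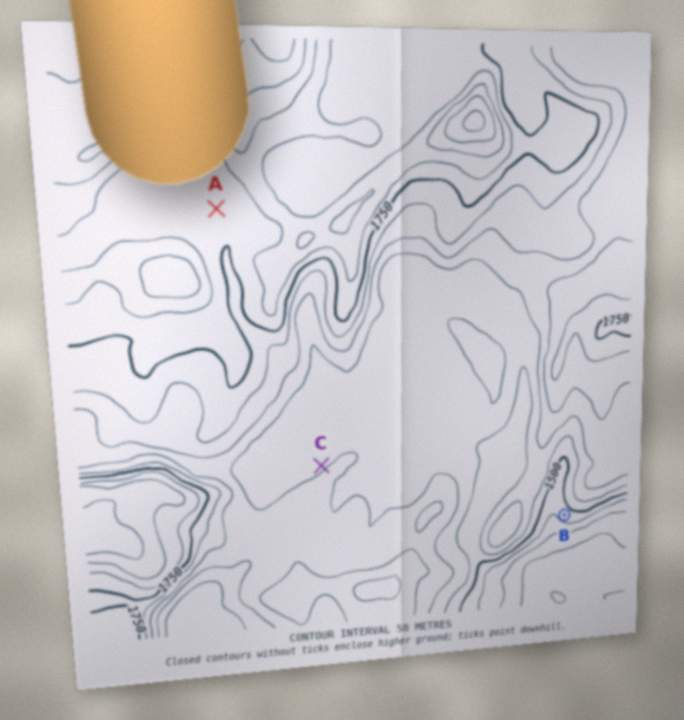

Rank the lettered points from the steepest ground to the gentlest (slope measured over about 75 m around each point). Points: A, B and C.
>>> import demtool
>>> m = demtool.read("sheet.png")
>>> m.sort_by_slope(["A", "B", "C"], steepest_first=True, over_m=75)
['B', 'C', 'A']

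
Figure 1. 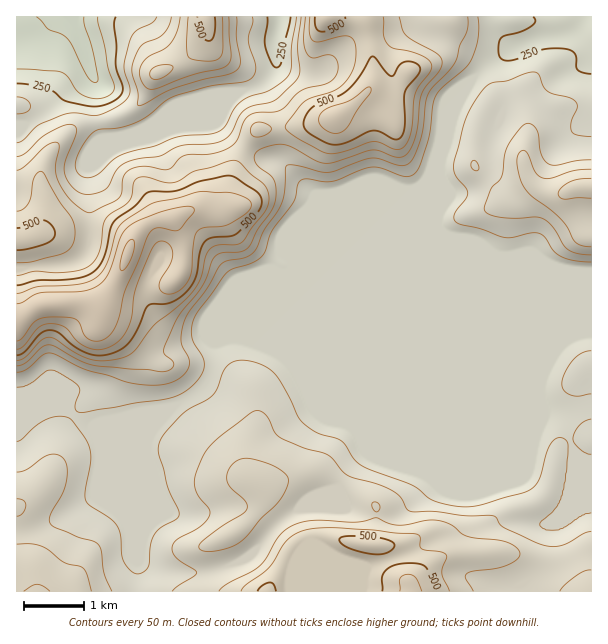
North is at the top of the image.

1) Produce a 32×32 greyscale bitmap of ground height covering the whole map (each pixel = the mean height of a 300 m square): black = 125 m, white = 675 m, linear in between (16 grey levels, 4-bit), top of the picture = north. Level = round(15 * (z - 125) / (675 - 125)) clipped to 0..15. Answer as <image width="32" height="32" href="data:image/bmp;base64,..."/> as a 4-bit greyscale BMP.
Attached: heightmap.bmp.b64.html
<image width="32" height="32" href="data:image/bmp;base64,Qk12AgAAAAAAAHYAAAAoAAAAIAAAACAAAAABAAQAAAAAAAACAAATCwAAEwsAABAAAAAAAAAAAAAAABEREQAiIiIAMzMzAERERABVVVUAZmZmAHd3dwCIiIgAmZmZAKqqqgC7u7sAzMzMAN3d3QDu7u4A////AJmIdlVmd4qpmZmsuod3d3iIh3VVZnZ3mZmZqqmIh3d3h3dlVWeId4maq6qZiIh2Z3dmVVVWeId4mZmYiHd2VVZ3ZVVVVWd4d3d3dmZlZlVVd2VVVVZniIdmd3ZUREVVVWdlVVVWd4iHd2VURERERVVWZVVVVmd3d3ZUREREREVVVVVVVVVmd2ZVREREREREVVVVVVVVVmZlRERERERERFVVVVVVVVVmZURERERERERVVVVWZmVVVlREREREREREVXVWeIh2VVVERERERERERFWniruYdkRERERERERERERF273tuYVERERERERERERERO7d7bqWRERERERERERERETN3e7LuWREREREREREREREmqrO28yFRERERERERERERJmYneu8l2VERERERERERFW6qIzszKmWRERERERERUV4qqiK3d3MuFREREREVWZmeJqXeKzNzMp1RERERFZneIiJhmeaqru5dURERERFZ4iZiXVWeIiZmHZnZVZUVmeHd2h1RVVneIh3iZiIVFZndlVWdlVUVVWJmau6qmRFVmVVVVVVZURFaIm8y7p0RVVlVVQzI1ZVRFVomry6hUVVVVUzIRNoh2ZURnibupZUVVREIhETaJmYZDV3iqqYZUREQxERE1Z5qWQ1iJqYd2VDMzMRESNFablkNauql3d1RDMz"/>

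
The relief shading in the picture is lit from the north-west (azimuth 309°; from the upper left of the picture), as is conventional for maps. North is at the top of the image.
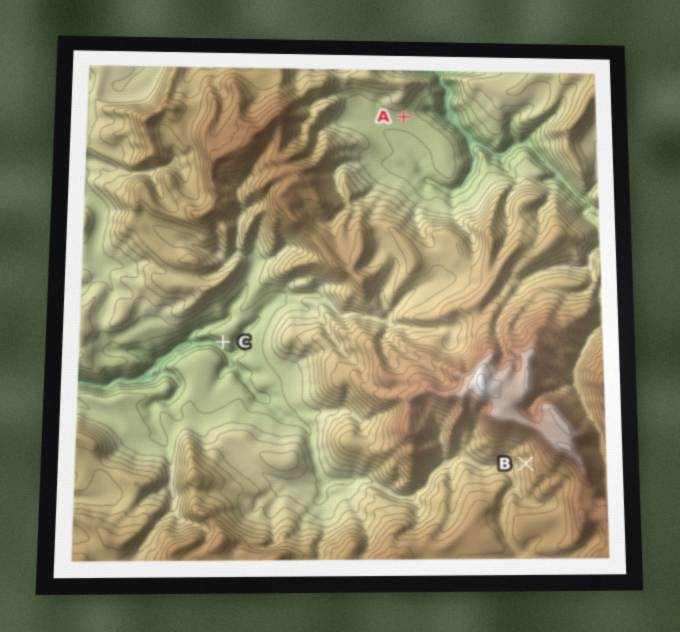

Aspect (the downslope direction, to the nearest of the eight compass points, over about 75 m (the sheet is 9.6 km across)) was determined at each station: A S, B W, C SW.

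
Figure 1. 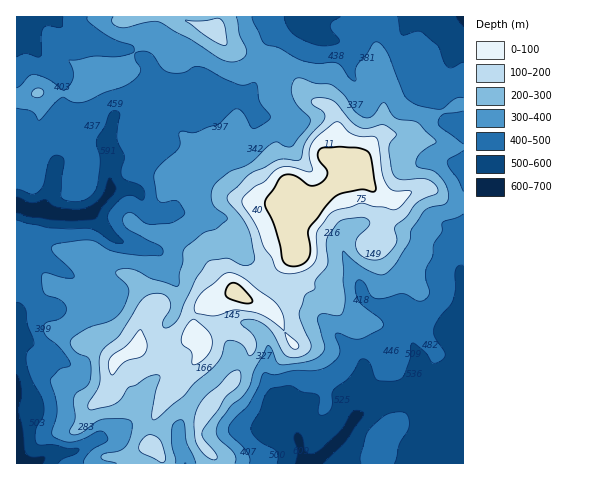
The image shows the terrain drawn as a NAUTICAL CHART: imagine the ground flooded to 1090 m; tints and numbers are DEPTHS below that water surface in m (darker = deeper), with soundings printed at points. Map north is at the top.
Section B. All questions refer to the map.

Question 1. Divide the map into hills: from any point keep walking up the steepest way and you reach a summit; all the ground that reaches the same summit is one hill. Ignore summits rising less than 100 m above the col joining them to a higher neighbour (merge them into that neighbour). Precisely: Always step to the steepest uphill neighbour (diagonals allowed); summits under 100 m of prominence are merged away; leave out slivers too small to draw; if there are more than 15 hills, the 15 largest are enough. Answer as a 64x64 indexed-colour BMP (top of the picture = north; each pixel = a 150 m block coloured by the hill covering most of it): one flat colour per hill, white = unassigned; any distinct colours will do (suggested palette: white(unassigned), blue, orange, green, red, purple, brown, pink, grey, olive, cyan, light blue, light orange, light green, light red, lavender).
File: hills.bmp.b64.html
<image width="64" height="64" href="data:image/bmp;base64,Qk12CAAAAAAAAHYAAAAoAAAAQAAAAEAAAAABAAQAAAAAAAAIAAATCwAAEwsAABAAAAAAAAAA////ALR3HwAOf/8ALKAsACgn1gC9Z5QAS1aMAMJ34wB/f38AIr28AM++FwDox64AeLv/AIrfmACWmP8A1bDFACIhERERERERERERERERERERERERERERERERERERERERIiIhEREREREREREREREREREREREREREREREREREREREiIiIiIhERERERERERERERERERERERERERERERERERESIiIiIiIhERERERERERERERERERERERERERERERERERIiIiIiIiIiEREREREREREREREREREREREREREREREREiIiIiIiIiIhEzMzERERERERERERERERERERERERERESIiIiIiIiIiIzMzMxERERERERETERERERERERERERERIiIiIiIiIiIjMzMzERERERERETMxERERMREREREREREiIiIiIiIiIiIzMzMxERERERETMzMRERExERERERERESIiIiIiIiIiIjMzMzMRERERERMzMzEREzERERERERERIiIiIiIiIiIiIzMzMxEREREREzMzMzMzMREREREREREiIiIiIiIiIiIjMzMzMREREREzMzMzMzMxERERERERESIiIiIiIiIiIiIzMzMzMRERETMzMzMzMzMRERERERERIiIiIiIiIiIiIiMzMzMxERERMzMzMzMzMxEREREREREiIiIhESIiIiIiIzMzMzMREREzMzMzMzMxERERERERESIiIRERIiIiIiIjMzMzMzERETMzMzMzMzERERERERERIiERERESIiIiIiMzMzMzMxERMzMzMzMzEREREREREREhERERERIiIiIiIzMzMzMzEREzMzMzMzEREREREREREREREREREiIiIiIjMzMzMzMxEzMzMzMzERERERERERERERERERESIiIiIiMzMzMzMzMzMzMzMzERERERERERERERERERESIiIiIiIjMzMzMzMzMzMzMzERERERERERERERERERERIiIiIiIiIzMzMzMzMzMzMzERERERERERERERERESIRIiIiIiIiIjMzMzMzMzMzMzMREREREREREREREREREiIiIiIiIiIiMzMzMzMzMzMzMRERERERERERERERERESIiIiIiIiIiIzMzMzMzMzMzMRERERERERERERERERERIiIiIiIiIiIjMzMzMzMzMRERERERERERERERERERERESIiIiIiIiIjMzMzMzMzMRERERERERERERERERERERERIiIiIiIiIiMzMzMzMzMRERERERERERERERERERERESIiIiIiIiIiMzMzMzMzMRERERERERERERERERERERESIiIiIiIiIiIzMzMzMzMREREREREREREREREREREREiIiIiIiIiIiIzMzMzMzMRERERERERERERERERERERIiIiIiIiIiITMzMzMzMzMxEREREREREREREREREREREiIiIiIiIiEREzMzMzMzMzERERERERERERERERERERESIiIiIiIiERETMzMzMzMzMRERERERERERERERERERERIiIiIiIiEREREzMzMzMzMREREREREREREREREREREREiIiIiIiERERETMzMzERERERERERERERERERERERERESERERERERERERERERERERERERERERERERERERERERERERERERERERERERERERERERERERERERERERERERERERERERERERERERERERERERERERERERERERERERERERERERERERERERERERERERERERERERERERERERERERERERERERERERERERERERERERERERERERERERERERERERERERERERERERERERERERERERERERERERERERERERERERERERERERERERERERERERERERERERERERERERERERERERERERERERERERERERERERERERERERERERERERERERERERERERREERERERERERERERERERERERERERERERERERERERERFERBERERERERERERERERERERERERERERERERERERERREREREQREREREREREREREREREREREREREREREREREURERERERBEREREREREREREREREREREREREREREREREUREREREREQRERERERERERERERERERERERERERERERERRERERERERBERERERERERERERERERERERERERERERERFERERERERERBEREREREREREREREREREREREREREREREURERERERERERFFVURERERERERERERERERERERERERERRERERERERERERVVVERERERERERERERERERERERERERFERERERERERERFVVVRERFVVREREREREREREREREREREUREREREREREREVVVVVVVVVVERERERERERERERERERERRERERERERERERFVVVVVVVVVRERERERERERERERERERFERERERERERERFVVVVVVVVVVEREREREREREREREREREUREREREREREREVVVVVVVVVVVRERERERERERERERERERRERERERERERFVVVVVVVVVVVVERERERERERERERERERFERERERERERVVVVVVVVVVVVVUREREREREREREREREREURERERERVVVVVVVVVVVVVVVVRERERERERERERERERERRERERFVVVVVVVVVVVVVVVVVVURERERERERERERERERFERERFVVVVVVVVVVVVVVVVVVVVEREREREREREREREREURERFVVVVVVVVVVVVVVVVVVVVVVERERERERERERERER"/>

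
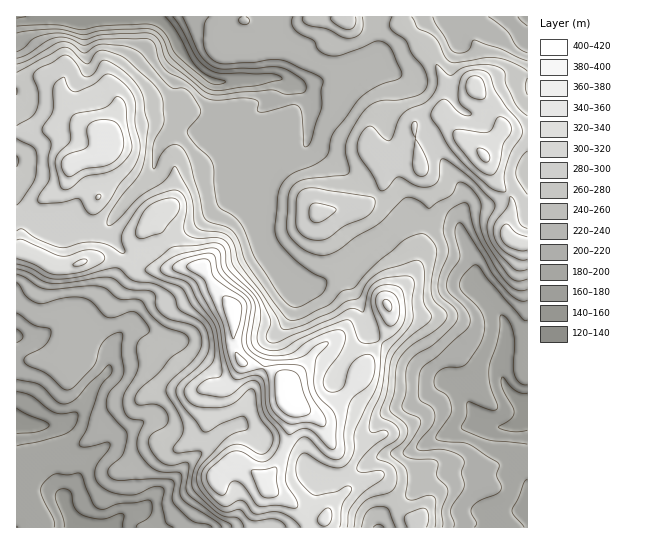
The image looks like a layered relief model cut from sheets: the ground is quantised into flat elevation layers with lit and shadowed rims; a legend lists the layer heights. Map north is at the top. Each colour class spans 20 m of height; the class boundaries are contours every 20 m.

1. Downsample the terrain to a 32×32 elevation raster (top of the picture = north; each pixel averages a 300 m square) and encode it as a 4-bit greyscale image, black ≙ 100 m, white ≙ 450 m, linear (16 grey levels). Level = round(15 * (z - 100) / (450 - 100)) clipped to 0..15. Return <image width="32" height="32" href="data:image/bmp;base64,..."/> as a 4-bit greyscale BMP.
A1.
<image width="32" height="32" href="data:image/bmp;base64,Qk12AgAAAAAAAHYAAAAoAAAAIAAAACAAAAABAAQAAAAAAAACAAATCwAAEwsAABAAAAAAAAAAAAAAABEREQAiIiIAMzMzAERERABVVVUAZmZmAHd3dwCIiIgAmZmZAKqqqgC7u7sAzMzMAN3d3QDu7u4A////AEQyIiNEVWeJmqqXZ4hlRENEMzQzRWeZqqqqmHd3ZURDQzNEVUVpqqu6mZmIdmVUREQzRVVmebu7upmZmHZlVERERERWd3ibqrqqqYdmZVREM0REVneIiZmqq6mYZURDMyMzRVZniZmZvMypiHZUMzIzREVnd5mZm93bqodlVDMyRFVFZ3iaqpvdyqqXZUREM1VWVFZ3iqu83bqrp2VEQzRVZmVWZ3isy7u7qqhlVEQ0VVZlVmZ4rLmau6qZdmVUNFVWZlZneK25iJqpmph2VDRWZmZmeJrNyXZ4mauYdlREZmZnd4ibzbhmZniqmGVERXiIiImarMqGZmZniZhlRGeaqqmZq8y5dmZmZneIZUV4qZmZmZmqqGZnd3dnd3VXmpiIiImpmIdmZ4h3d3dlaJmIiIiJqpdmZmiZiHd3ZmiYiZmZiJqXZmZoiIiHd3ZoiHiamYh4h2ZmZ3d3iIiHeZh4m6qYd3ZmZmZmd4iJiJqYeJq7qXd2ZmZlVniIiImqmIiaq6l3ZmZmZVZ4iIiJqqmImaqpd2ZmVWVWZ4iImZmYeJmZqHdmVVVVVWZ3eJmZmHiZmZh2ZDNERFVmZmeIqYd4iIiHZUNEREVVZmZniJiHVndndmQ0VmVWZmZmd3Z3dkVVVVVTNVZmZmZ2Znd2ZlUjMiIzMkVWZmZ3h2d3ZWVU"/>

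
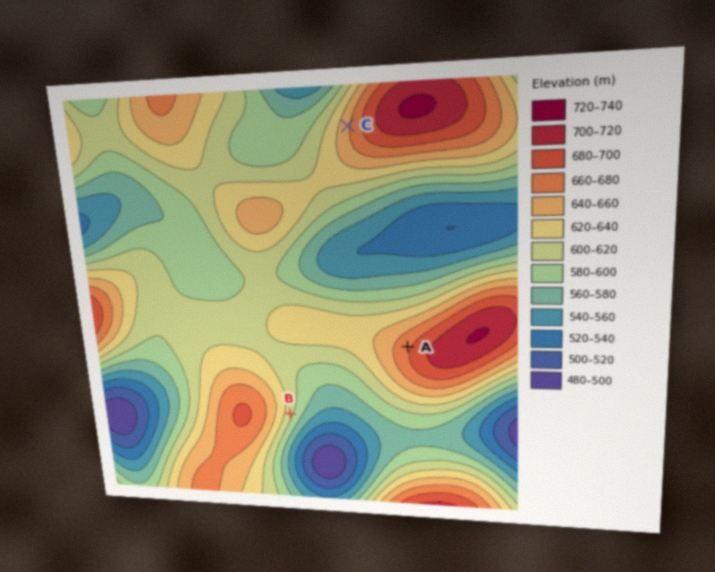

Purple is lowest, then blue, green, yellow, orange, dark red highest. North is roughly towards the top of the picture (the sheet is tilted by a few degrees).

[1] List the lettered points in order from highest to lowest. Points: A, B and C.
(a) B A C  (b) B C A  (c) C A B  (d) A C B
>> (d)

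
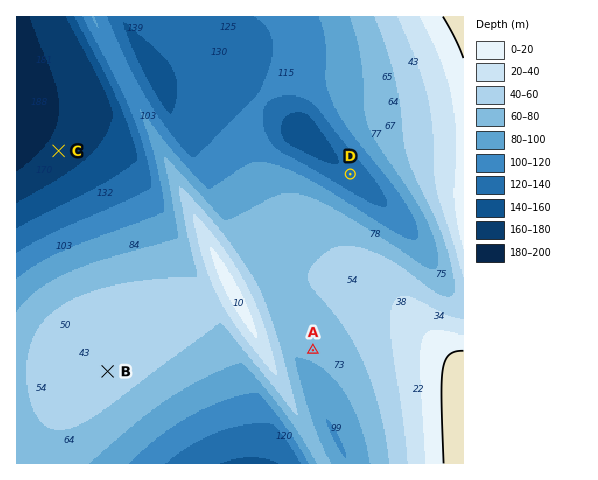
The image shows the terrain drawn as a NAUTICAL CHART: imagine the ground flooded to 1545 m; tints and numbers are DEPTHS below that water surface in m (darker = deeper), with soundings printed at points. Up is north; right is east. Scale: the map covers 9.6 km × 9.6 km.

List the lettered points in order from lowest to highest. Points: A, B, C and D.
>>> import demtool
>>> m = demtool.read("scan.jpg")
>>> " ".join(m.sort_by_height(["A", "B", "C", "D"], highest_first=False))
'C D A B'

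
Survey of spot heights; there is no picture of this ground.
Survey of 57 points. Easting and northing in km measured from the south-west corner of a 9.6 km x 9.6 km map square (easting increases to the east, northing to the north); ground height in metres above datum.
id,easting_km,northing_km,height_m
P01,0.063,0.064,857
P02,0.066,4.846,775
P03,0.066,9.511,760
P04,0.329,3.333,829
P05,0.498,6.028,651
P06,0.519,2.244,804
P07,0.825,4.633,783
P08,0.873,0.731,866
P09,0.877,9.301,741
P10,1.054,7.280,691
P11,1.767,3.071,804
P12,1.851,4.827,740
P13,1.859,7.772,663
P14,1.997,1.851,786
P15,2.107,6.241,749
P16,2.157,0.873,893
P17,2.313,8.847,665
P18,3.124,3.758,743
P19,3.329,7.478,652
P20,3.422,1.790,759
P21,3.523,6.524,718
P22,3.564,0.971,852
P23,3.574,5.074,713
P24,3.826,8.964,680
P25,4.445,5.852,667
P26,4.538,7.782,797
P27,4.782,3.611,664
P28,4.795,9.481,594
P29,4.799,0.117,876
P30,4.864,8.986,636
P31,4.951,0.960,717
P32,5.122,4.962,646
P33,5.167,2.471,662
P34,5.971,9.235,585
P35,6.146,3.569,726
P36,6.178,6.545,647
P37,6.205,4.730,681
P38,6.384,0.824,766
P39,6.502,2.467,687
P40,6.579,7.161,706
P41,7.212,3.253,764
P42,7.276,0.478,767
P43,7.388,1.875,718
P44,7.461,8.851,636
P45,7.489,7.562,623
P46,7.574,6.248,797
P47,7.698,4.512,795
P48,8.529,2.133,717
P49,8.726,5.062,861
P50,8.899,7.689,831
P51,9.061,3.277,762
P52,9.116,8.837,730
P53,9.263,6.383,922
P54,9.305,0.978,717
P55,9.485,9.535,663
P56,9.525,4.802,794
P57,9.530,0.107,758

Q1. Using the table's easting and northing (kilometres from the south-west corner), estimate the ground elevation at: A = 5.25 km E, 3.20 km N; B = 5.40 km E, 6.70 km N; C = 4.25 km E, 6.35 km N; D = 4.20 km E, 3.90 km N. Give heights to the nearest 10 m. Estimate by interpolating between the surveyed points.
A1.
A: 670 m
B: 680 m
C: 680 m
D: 730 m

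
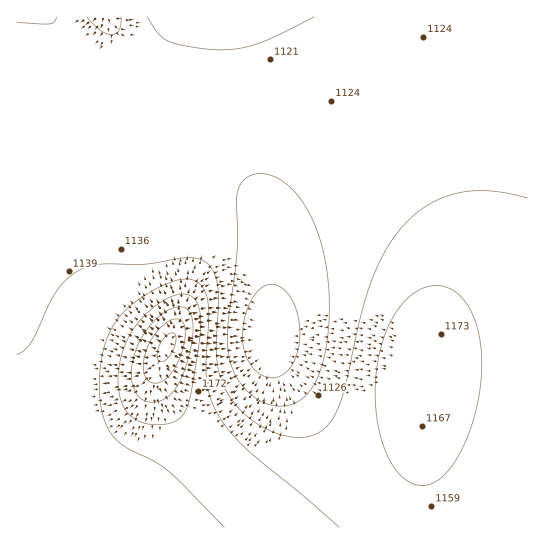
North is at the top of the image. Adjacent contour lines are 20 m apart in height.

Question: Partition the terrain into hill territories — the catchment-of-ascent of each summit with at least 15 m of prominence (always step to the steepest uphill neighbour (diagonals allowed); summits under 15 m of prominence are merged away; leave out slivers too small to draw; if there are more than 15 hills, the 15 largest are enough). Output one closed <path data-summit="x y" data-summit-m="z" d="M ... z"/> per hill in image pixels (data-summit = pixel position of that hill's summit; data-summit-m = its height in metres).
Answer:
<path data-summit="419 361" data-summit-m="1179" d="M527 16l-298 1 16 137 8 27 14 29 6 28 2 25-7 67 1 17 16 32 82 124 6 16 1 9 154-1z"/><path data-summit="167 346" data-summit-m="1247" d="M229 16l-42 0-4 34-8 21-13 14-15 7-20 0-18-8-10-7-26-26-24-35-33 1 1 511 356-1 0-8-6-16-82-124-16-32-1-17 7-67-2-25-6-28-14-29-8-27-14-136z"/><path data-summit="105 17" data-summit-m="1156" d="M186 16l-137 1 24 34 26 26 10 7 18 8 20 0 15-7 13-14 8-21z"/>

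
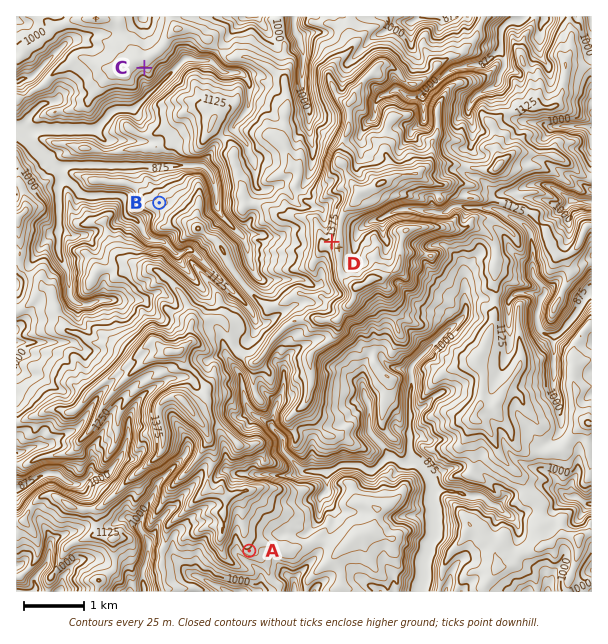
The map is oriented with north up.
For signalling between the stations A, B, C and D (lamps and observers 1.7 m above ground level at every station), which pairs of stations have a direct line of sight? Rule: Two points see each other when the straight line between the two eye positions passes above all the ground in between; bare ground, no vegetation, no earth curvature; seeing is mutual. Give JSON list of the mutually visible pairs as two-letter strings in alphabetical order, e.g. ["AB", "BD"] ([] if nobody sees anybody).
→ ["BC", "CD"]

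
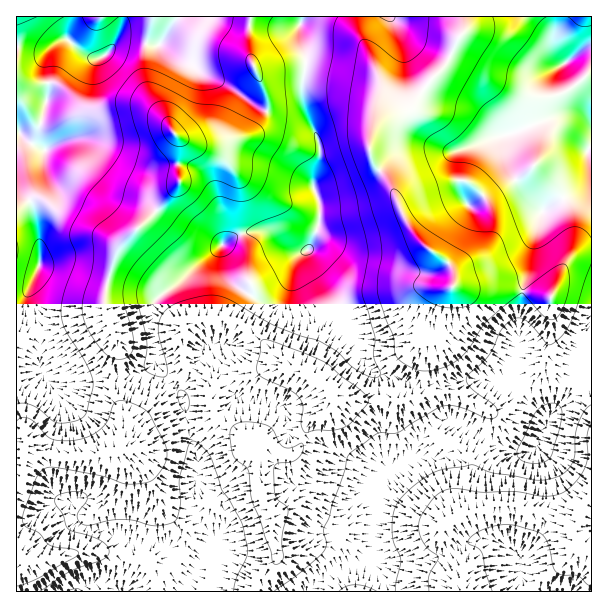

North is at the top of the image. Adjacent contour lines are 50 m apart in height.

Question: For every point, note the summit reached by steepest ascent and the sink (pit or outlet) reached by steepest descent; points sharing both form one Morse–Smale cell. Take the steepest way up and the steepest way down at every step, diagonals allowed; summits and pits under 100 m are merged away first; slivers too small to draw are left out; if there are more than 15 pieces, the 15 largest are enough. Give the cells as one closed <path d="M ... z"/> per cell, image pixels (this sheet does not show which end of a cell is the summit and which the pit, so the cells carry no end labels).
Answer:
<path d="M555 16l-91 0-1 16-6 7-6 17-7 12-17 16-19 25-25 12-10 10-3 7 0 17 3 7 18 23 9 24 16 28 12 11 15 10 8 8 3 6 0 13-10 5-8 9-6 13-2 20-2 9-2 46-5 9-8 2-31 2-26 0-22-4-4 11-20 18-6 18-8 11-12 2-19-11-5 4-2 7 6 18 0 23 3 9 7 10 0 15 5 18 0 11-21 21-4 11 54 0 14-12 16-9 17-5 18-1 2-5 0-29 7-49 9-13 13-6 8-7 8-16 17-16 11-4 6 0 19 13 29 13 19 6 11-1 6-4 14-31 32-34 10-5 0-230-4 5 2 9 0 13-2 8-12 10-34 19-14-14-17-24-6-15-3-17 4-7 48-18 19-1 8 1 11 7 0-27-24-31-6-5-6-10z"/><path d="M462 16l-159 0-3 10 0 9 6 16-4 51 18 47-1 13-6 18 0 6 6 14 1 13-1 12-9 23-14 10-8 27-9 10-7 5-17-2-19-12-7-7-6-12-2-21-42 37-17 11-10 11-1 27 5 30 28 37 3 26 11 36 0 16 6 11 16 15 4 9 0 12-2 7-16 18-13 27-11 12 0 4 69 0 5-11 21-21 0-11-5-18 0-15-7-10-3-9 0-23-6-18 0-4 6-8-8-10-12 0-26-17-4-6 0-19 7-10 21-9 11 0 24-7 12 0 25 10 20 20 4 1 18 3 57-2 11-6 4-51 2-9 2-20 6-13 8-9 10-5 0-13-11-14-15-10-12-11-8-13-17-39-19-26-2-21 8-14 30-15 19-25 17-16 7-12 6-17 6-7 1-8z"/><path d="M251 16l-235 1 1 467 8-17 2-19 6 3 24 3 54 0 10-4 3-34-6-12-6-24 0-17 6-16 0-8-14-28 0-17 6-25 6-18 8-11 19-16 35-38 2-45-3-5 15 8 18 1 32-7 9-5 13-14 4-11 0-9-18-42-2-28z"/><path d="M302 16l-50 0-2 2 0 39 18 42 0 9-4 11-13 14-9 5-24 6-18 1-21-7-1 48-21 24-33 30-8 11-10 36-2 24 14 28 0 8-6 16 0 17 3 15 9 21-2 31-2 4-9 3-54 0-31-5-1 18-9 18 1 107 163 0 13-16 19-36 11-12 0-21-19-19-6-11 0-16-11-36-3-26-24-30-6-12-3-48 3-7 8-8 17-11 42-37 2 21 6 12 7 7 19 12 17 2 7-5 9-10 8-27 14-10 9-23 1-12-1-13-6-14 7-37-18-47 4-51-6-16z"/><path d="M591 378l-9 4-32 34-14 31-6 4-11 1-19-6-29-13-19-13-11 1-10 6-13 13-8 16-8 7-13 6-9 13-7 49-1 33-36 7-16 9-13 11 154 1 1-25-20-40 8-9 27-10 44-2 54 22 5-18 12-19z"/><path d="M591 492l-11 18-5 18-54-22-44 2-15 4-16 10-4 5 2 6 18 34 0 24 129 1z"/><path d="M287 366l-12 0-24 7-21 3-11 6-7 10 0 19 6 9 24 14 12 0 12 14 16 8 9 0 9-7 8-24 20-18 3-8-3-9-11-11-20-11z"/><path d="M573 115l-12 0-21 6-22 11-12 2-4 6 3 18 6 15 17 24 14 14 39-23 7-6 2-8 0-13-2-9 4-6 0-21-5-5z"/><path d="M591 16l-34 0-3 16 0 13 5 11 30 34 2 6z"/>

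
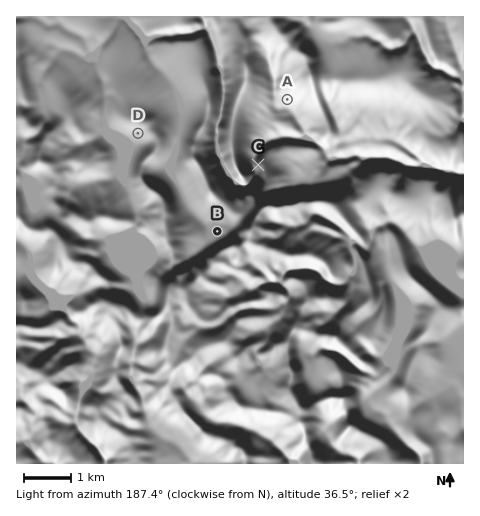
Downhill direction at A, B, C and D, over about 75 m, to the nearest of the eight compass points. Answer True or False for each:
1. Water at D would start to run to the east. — False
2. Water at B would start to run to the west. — True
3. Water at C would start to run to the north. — False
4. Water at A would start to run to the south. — True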